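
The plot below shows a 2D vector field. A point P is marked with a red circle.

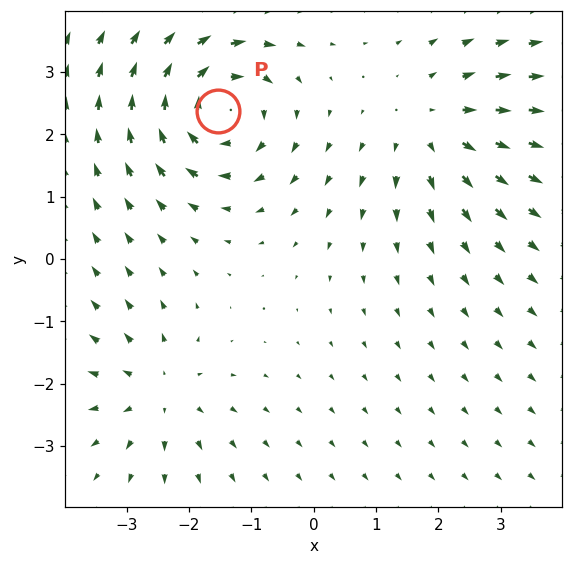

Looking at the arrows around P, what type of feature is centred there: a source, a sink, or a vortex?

At P (-1.5, 2.4) the arrows circulate clockwise. Divergence ≈0, curl about -6 — near-zero divergence with nonzero curl is a vortex.

vortex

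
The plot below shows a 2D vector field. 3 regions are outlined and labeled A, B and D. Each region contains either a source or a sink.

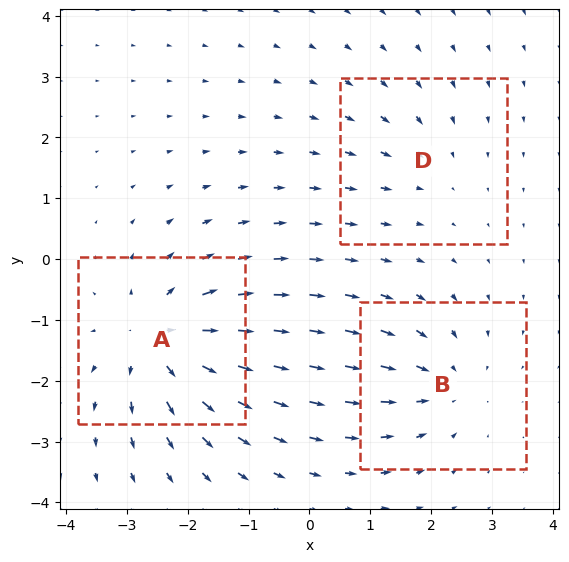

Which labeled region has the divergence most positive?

A

Divergence at each region's feature centre — A: about +5, B: about -3, D: about -2. Region A is most positive.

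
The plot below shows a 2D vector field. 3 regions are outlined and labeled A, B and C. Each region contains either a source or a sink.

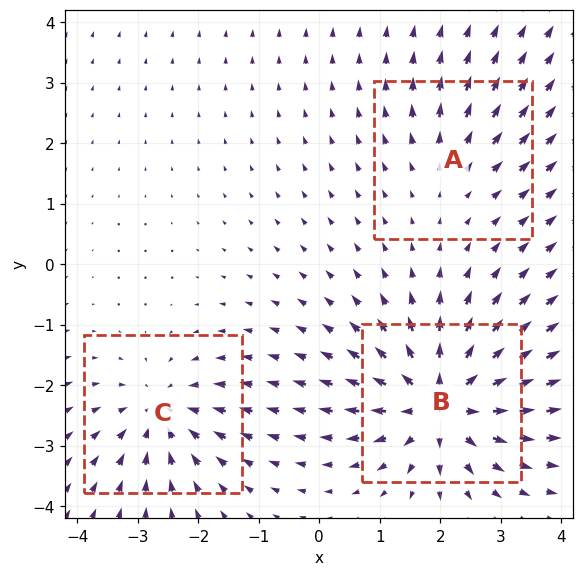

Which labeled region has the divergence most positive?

B

Divergence at each region's feature centre — A: about +2, B: about +6, C: about -4. Region B is most positive.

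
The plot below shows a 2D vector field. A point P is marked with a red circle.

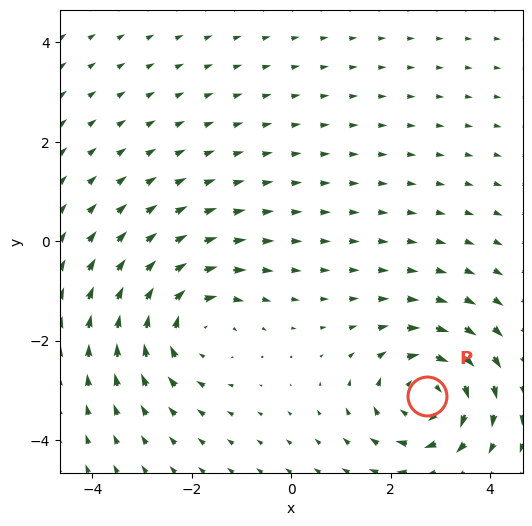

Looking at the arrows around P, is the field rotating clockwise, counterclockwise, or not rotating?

clockwise

Near P at (2.7, -3.1) the arrows circulate clockwise. The curl (z-component) there is about -5; negative curl means clockwise rotation.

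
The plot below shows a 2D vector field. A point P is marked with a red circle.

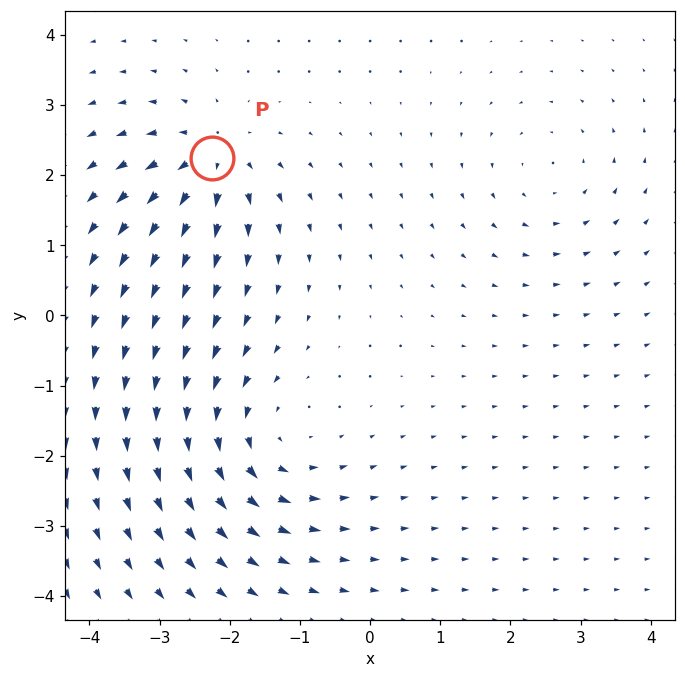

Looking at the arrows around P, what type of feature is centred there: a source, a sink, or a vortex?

At P (-2.3, 2.2) the arrows spread outward. Divergence about +5, curl ≈0 — positive divergence with near-zero curl is a source.

source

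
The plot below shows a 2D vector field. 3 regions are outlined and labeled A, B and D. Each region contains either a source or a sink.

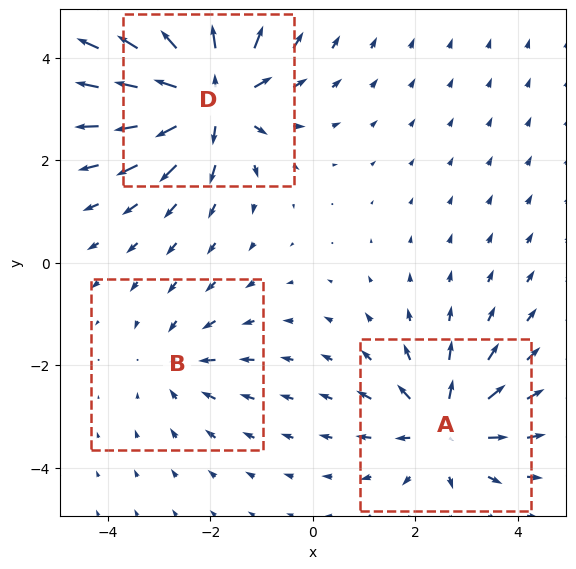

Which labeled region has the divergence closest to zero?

Divergence at each region's feature centre — A: about +3, B: about -2, D: about +5. Region B is closest to zero.

B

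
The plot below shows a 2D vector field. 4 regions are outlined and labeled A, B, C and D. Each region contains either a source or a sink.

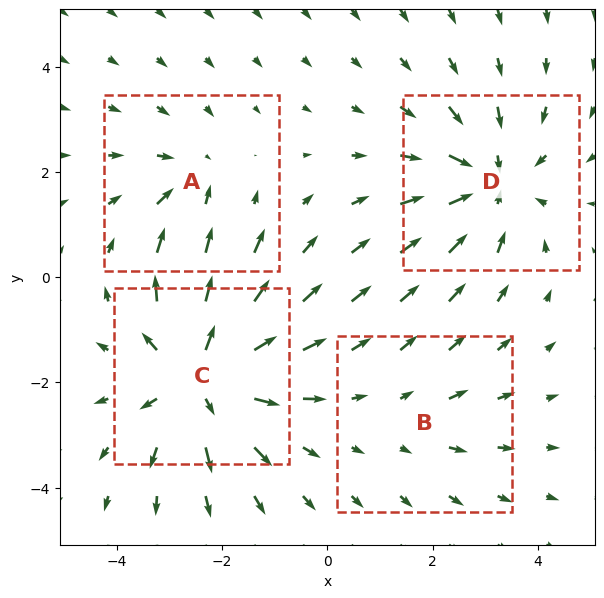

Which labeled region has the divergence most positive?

Divergence at each region's feature centre — A: about -3, B: about +2, C: about +5, D: about -4. Region C is most positive.

C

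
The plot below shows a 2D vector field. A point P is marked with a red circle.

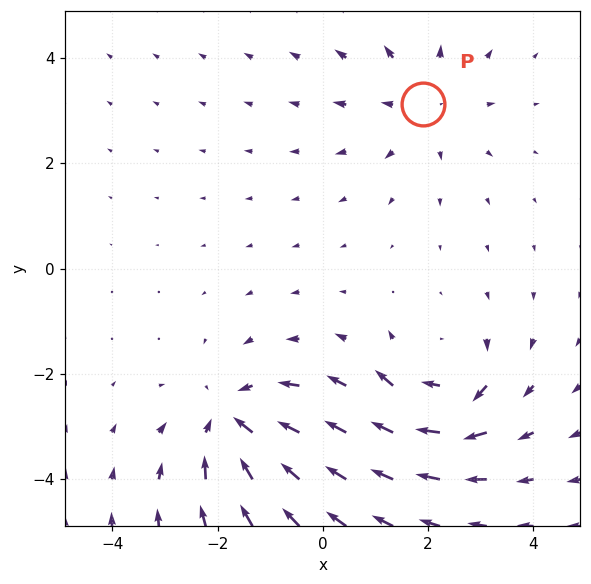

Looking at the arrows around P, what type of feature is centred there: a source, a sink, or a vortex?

At P (1.9, 3.1) the arrows spread outward. Divergence about +2, curl ≈0 — positive divergence with near-zero curl is a source.

source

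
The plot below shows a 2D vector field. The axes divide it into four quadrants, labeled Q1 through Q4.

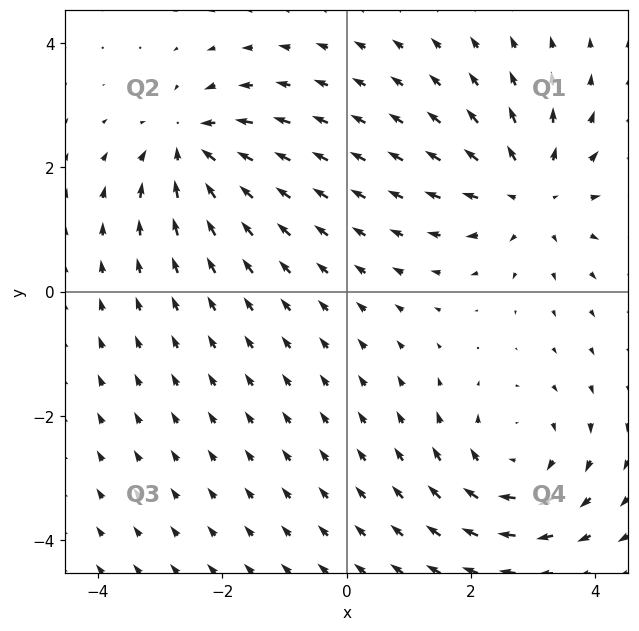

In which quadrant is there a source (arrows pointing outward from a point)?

The source sits at approximately (3.0, 1.6), which lies in quadrant Q1. The divergence there is about +3, positive as expected for a source.

Q1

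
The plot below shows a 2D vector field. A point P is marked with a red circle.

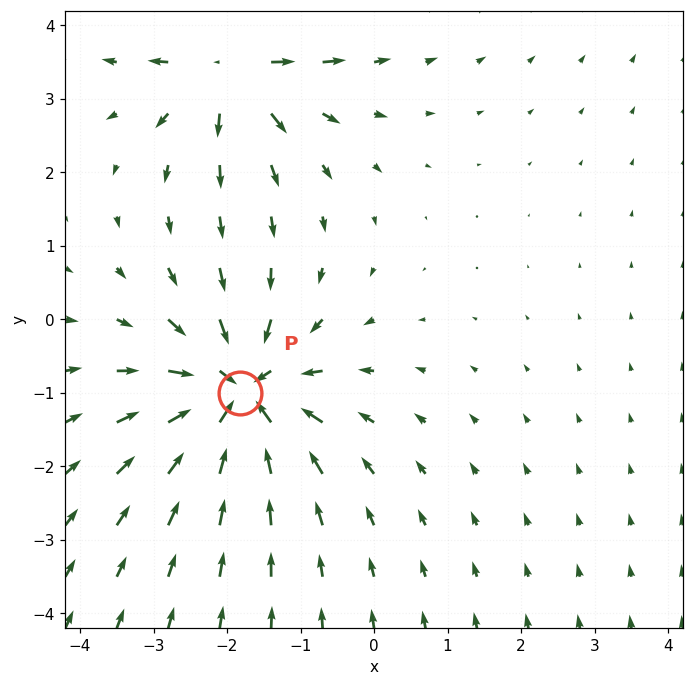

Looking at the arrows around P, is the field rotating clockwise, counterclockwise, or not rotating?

Near P at (-1.8, -1.0) the arrows show no circulation. The curl there is ≈0.

not rotating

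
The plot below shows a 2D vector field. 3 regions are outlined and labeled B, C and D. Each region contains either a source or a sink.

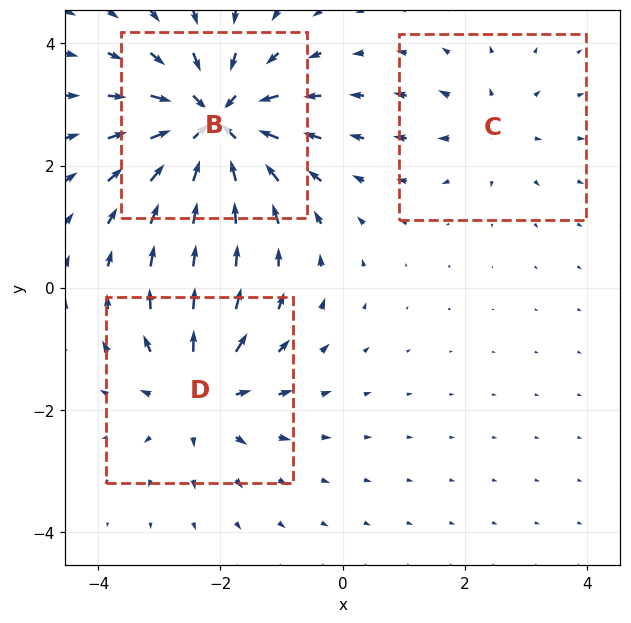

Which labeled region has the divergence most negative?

Divergence at each region's feature centre — B: about -6, C: about +2, D: about +4. Region B is most negative.

B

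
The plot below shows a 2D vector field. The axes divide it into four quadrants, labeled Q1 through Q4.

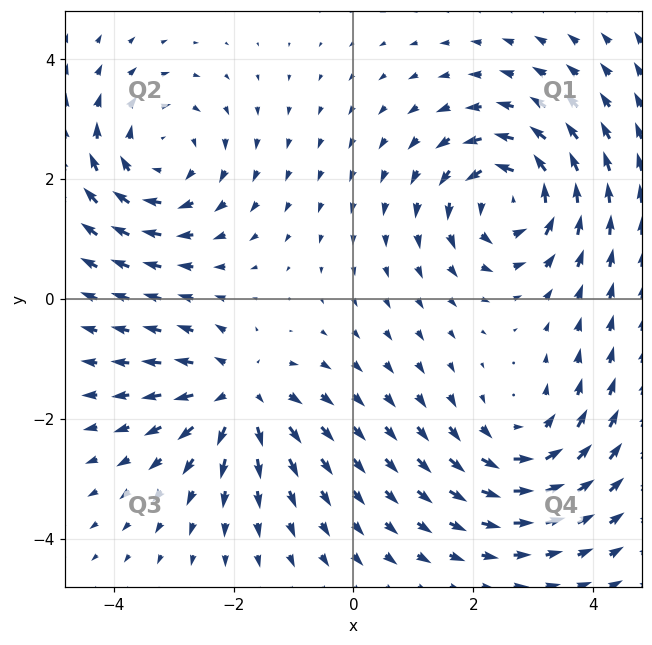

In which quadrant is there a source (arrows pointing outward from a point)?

Q3

The source sits at approximately (-1.9, -1.6), which lies in quadrant Q3. The divergence there is about +5, positive as expected for a source.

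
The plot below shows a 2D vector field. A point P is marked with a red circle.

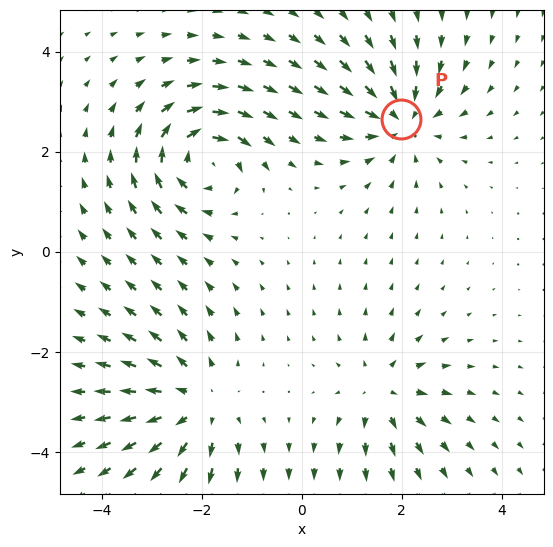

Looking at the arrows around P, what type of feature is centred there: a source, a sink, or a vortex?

sink

At P (2.0, 2.6) the arrows converge inward. Divergence about -4, curl ≈0 — negative divergence with near-zero curl is a sink.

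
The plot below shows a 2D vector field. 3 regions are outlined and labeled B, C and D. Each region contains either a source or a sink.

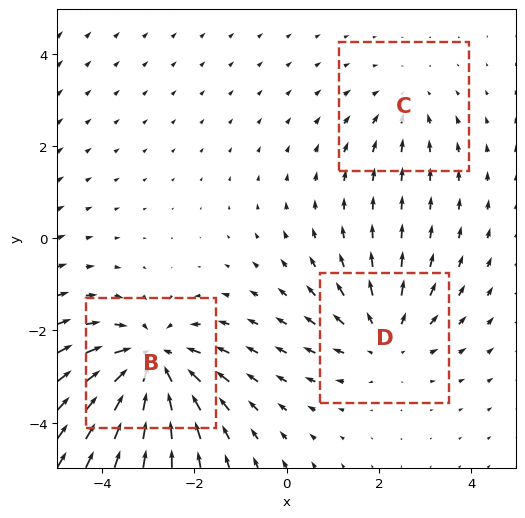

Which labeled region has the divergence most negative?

Divergence at each region's feature centre — B: about -4, C: about -2, D: about +3. Region B is most negative.

B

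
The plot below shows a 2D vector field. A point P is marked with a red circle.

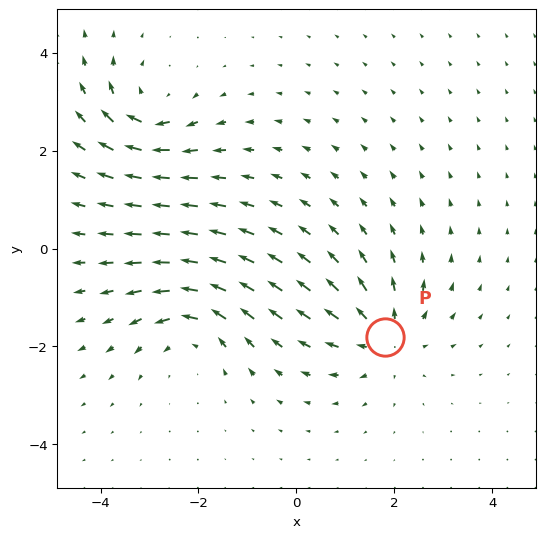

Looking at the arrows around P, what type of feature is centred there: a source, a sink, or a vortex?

At P (1.8, -1.8) the arrows spread outward. Divergence about +5, curl ≈0 — positive divergence with near-zero curl is a source.

source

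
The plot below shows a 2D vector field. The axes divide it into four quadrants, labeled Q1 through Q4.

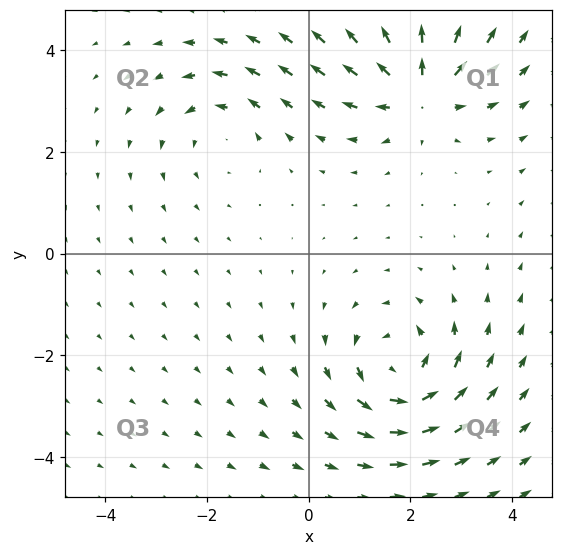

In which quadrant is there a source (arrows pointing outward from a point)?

The source sits at approximately (2.2, 3.2), which lies in quadrant Q1. The divergence there is about +6, positive as expected for a source.

Q1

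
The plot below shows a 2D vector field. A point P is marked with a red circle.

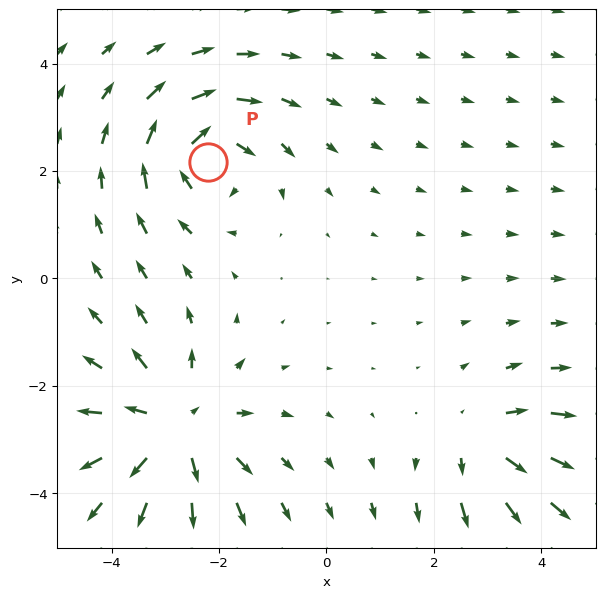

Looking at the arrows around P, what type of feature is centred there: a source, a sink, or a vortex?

At P (-2.2, 2.2) the arrows circulate clockwise. Divergence ≈0, curl about -5 — near-zero divergence with nonzero curl is a vortex.

vortex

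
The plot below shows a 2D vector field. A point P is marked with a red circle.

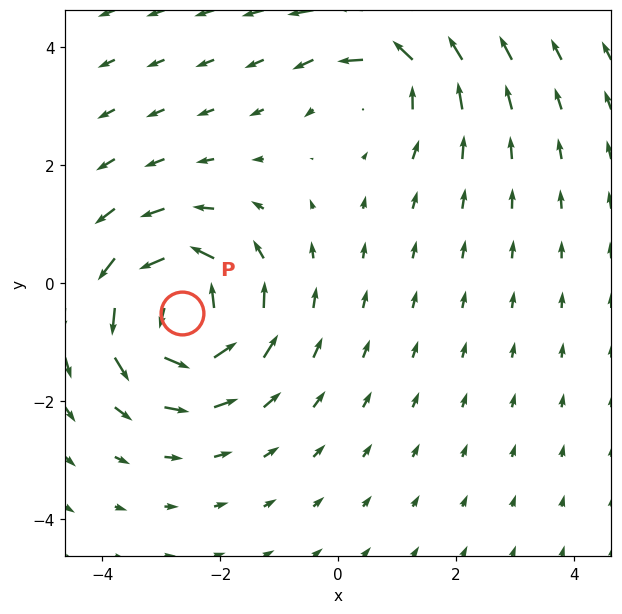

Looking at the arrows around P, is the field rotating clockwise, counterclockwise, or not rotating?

counterclockwise

Near P at (-2.6, -0.5) the arrows circulate counterclockwise. The curl (z-component) there is about +5; positive curl means counterclockwise rotation.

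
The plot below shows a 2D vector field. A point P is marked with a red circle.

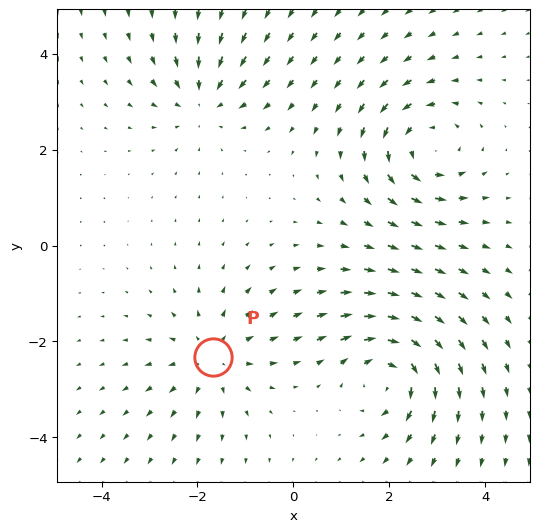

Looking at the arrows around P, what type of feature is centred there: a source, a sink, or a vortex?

source

At P (-1.7, -2.3) the arrows spread outward. Divergence about +4, curl ≈0 — positive divergence with near-zero curl is a source.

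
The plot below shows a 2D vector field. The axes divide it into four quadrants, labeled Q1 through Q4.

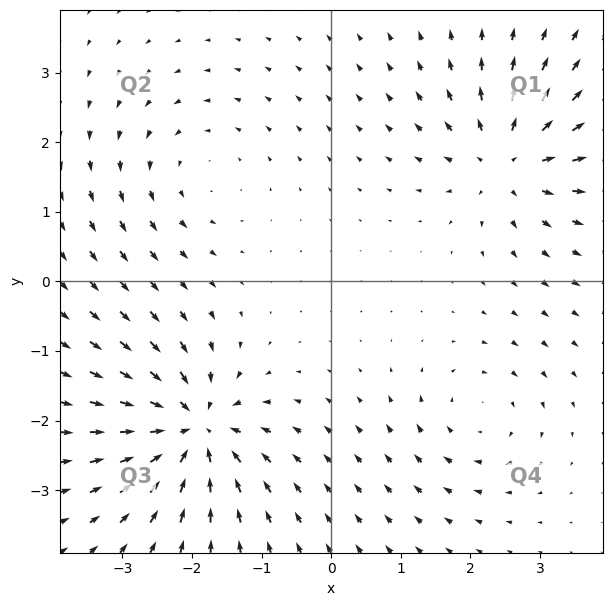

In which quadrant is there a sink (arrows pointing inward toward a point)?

Q3

The sink sits at approximately (-2.0, -2.1), which lies in quadrant Q3. The divergence there is about -7, negative as expected for a sink.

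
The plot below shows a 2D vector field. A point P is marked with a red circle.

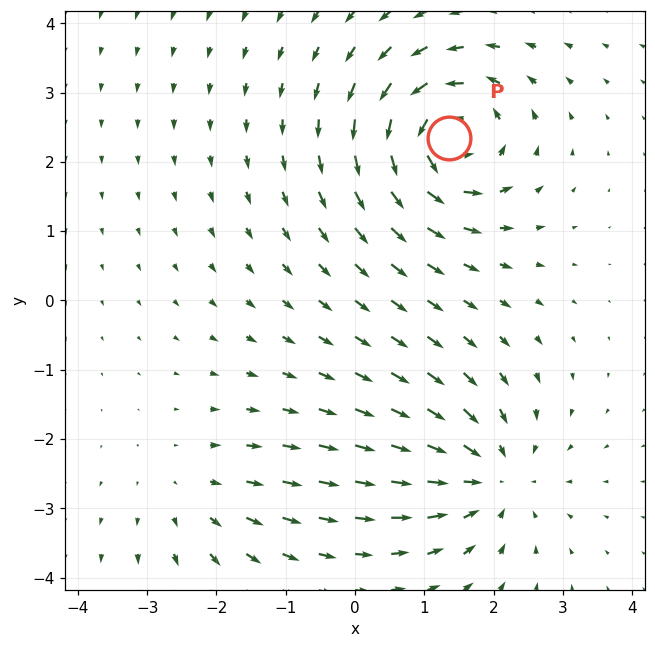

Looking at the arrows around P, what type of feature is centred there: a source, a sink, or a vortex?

vortex

At P (1.3, 2.3) the arrows circulate counterclockwise. Divergence ≈0, curl about +6 — near-zero divergence with nonzero curl is a vortex.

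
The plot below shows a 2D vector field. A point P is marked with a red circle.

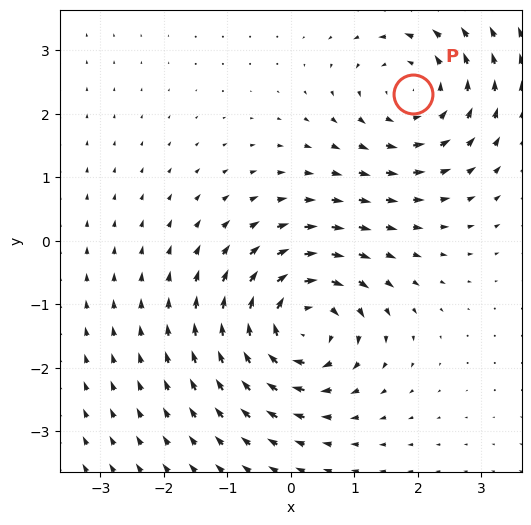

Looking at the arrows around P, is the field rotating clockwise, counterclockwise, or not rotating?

Near P at (1.9, 2.3) the arrows circulate counterclockwise. The curl (z-component) there is about +3; positive curl means counterclockwise rotation.

counterclockwise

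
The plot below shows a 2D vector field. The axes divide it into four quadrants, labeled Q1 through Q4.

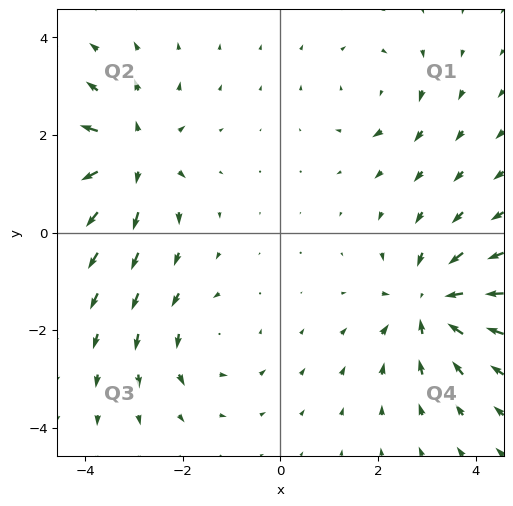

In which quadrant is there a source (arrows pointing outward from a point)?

Q2

The source sits at approximately (-3.1, 1.6), which lies in quadrant Q2. The divergence there is about +6, positive as expected for a source.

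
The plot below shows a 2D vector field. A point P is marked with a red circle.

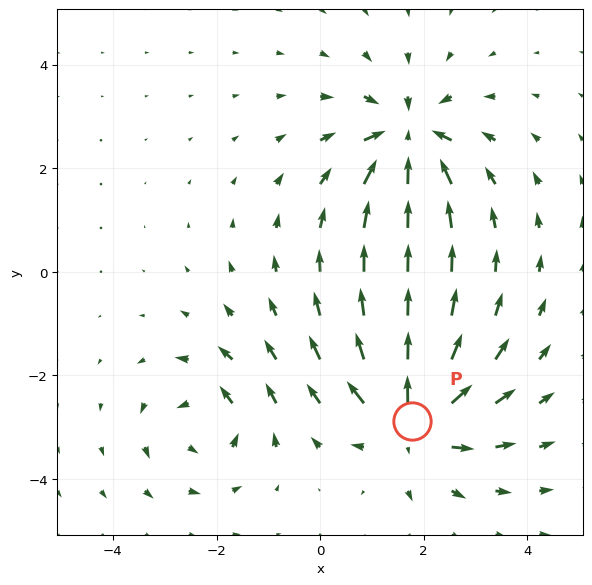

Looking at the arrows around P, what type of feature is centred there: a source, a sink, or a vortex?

At P (1.8, -2.9) the arrows spread outward. Divergence about +6, curl ≈0 — positive divergence with near-zero curl is a source.

source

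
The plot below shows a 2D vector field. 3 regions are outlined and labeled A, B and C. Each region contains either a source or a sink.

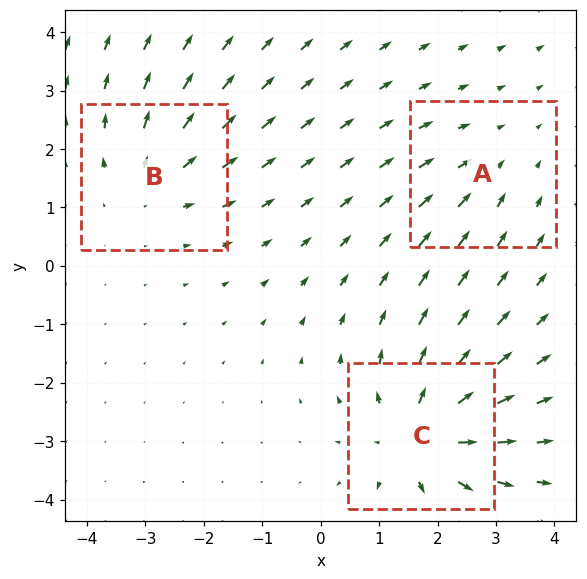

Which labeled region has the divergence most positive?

Divergence at each region's feature centre — A: about -2, B: about +3, C: about +5. Region C is most positive.

C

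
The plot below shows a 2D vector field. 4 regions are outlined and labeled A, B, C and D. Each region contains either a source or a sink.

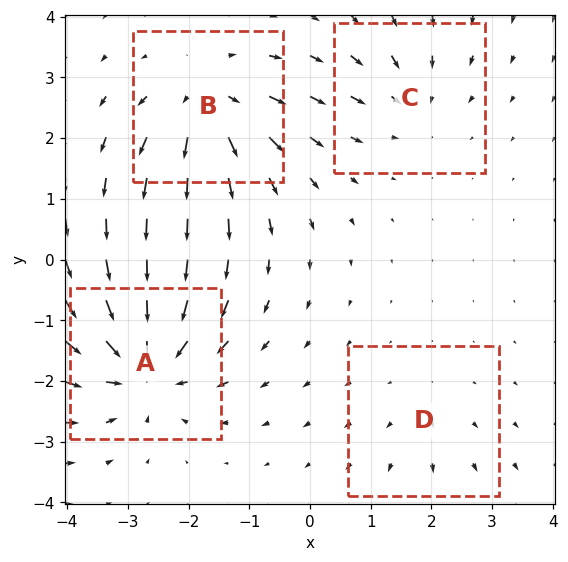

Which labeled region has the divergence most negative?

A

Divergence at each region's feature centre — A: about -7, B: about +6, C: about -4, D: about +2. Region A is most negative.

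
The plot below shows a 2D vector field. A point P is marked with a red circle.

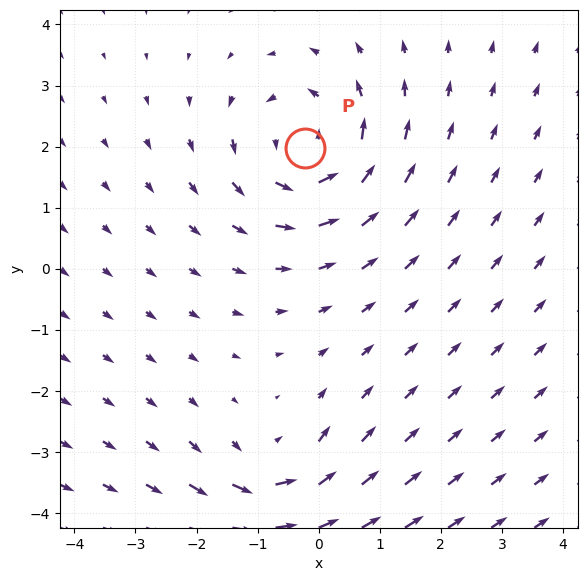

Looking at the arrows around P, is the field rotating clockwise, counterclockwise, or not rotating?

Near P at (-0.2, 2.0) the arrows circulate counterclockwise. The curl (z-component) there is about +4; positive curl means counterclockwise rotation.

counterclockwise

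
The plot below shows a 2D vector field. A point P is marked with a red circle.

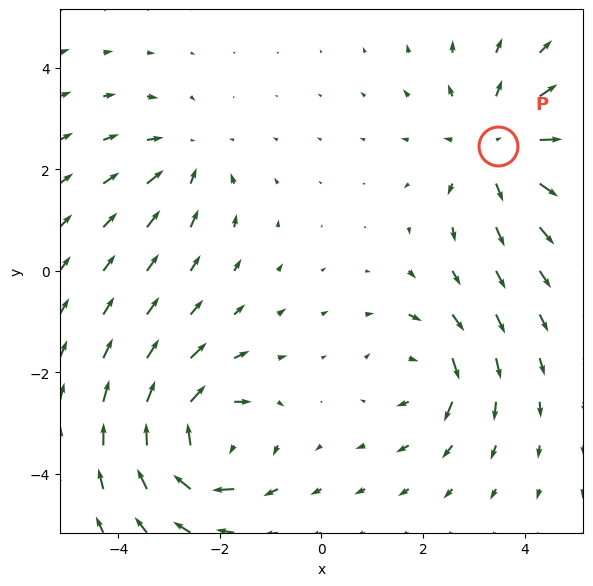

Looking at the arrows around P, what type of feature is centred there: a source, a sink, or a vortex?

At P (3.5, 2.5) the arrows spread outward. Divergence about +3, curl ≈0 — positive divergence with near-zero curl is a source.

source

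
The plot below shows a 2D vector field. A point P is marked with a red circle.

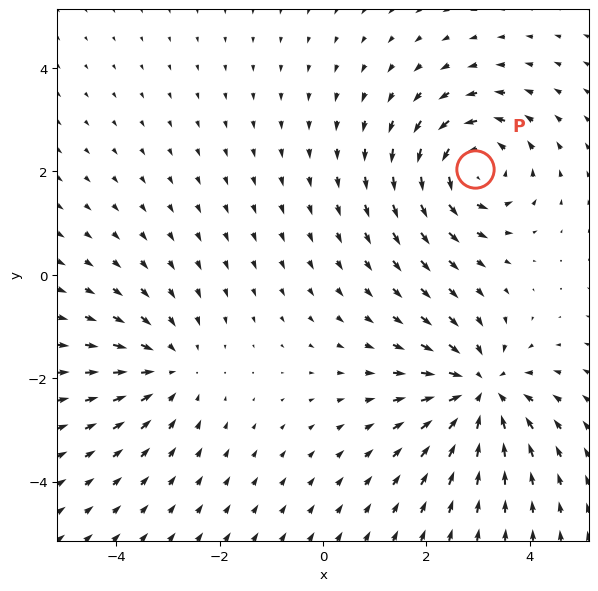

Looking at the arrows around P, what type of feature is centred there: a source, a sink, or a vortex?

At P (2.9, 2.1) the arrows circulate counterclockwise. Divergence ≈0, curl about +4 — near-zero divergence with nonzero curl is a vortex.

vortex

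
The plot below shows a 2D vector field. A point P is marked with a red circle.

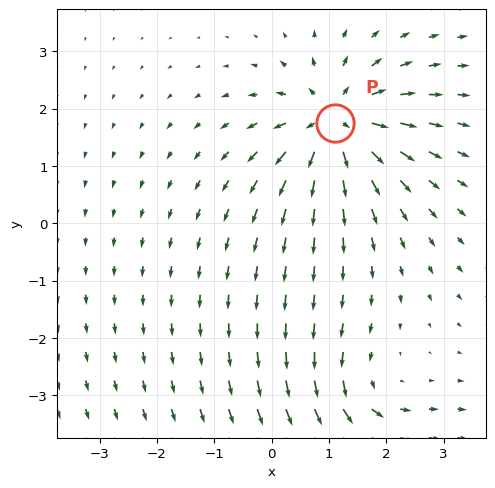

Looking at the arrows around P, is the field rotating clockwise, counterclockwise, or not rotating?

Near P at (1.1, 1.8) the arrows show no circulation. The curl there is ≈0.

not rotating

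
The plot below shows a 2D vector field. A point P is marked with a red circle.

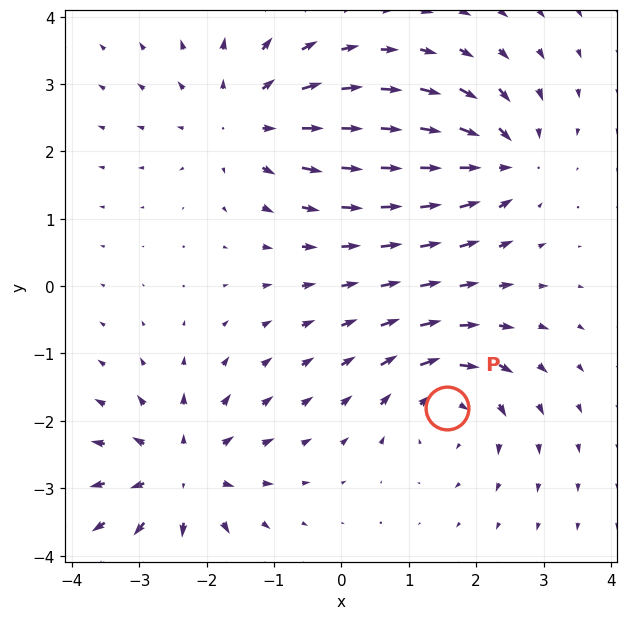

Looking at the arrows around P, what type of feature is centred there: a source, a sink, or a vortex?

At P (1.6, -1.8) the arrows circulate clockwise. Divergence ≈0, curl about -5 — near-zero divergence with nonzero curl is a vortex.

vortex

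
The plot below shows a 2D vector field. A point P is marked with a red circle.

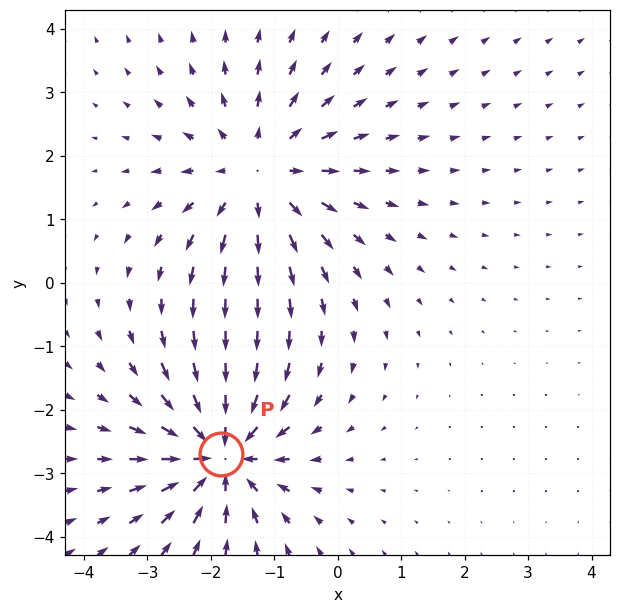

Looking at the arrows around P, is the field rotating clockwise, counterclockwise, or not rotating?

Near P at (-1.8, -2.7) the arrows show no circulation. The curl there is ≈0.

not rotating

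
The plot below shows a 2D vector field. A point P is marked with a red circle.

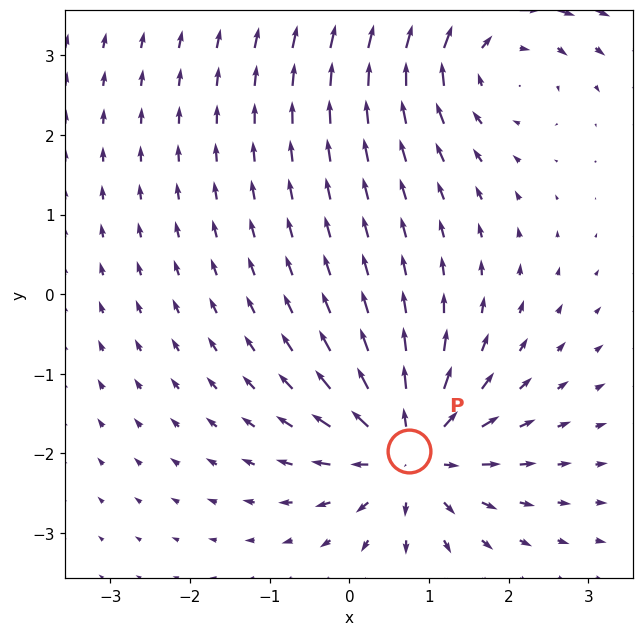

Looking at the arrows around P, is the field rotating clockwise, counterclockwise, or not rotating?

not rotating

Near P at (0.8, -2.0) the arrows show no circulation. The curl there is ≈0.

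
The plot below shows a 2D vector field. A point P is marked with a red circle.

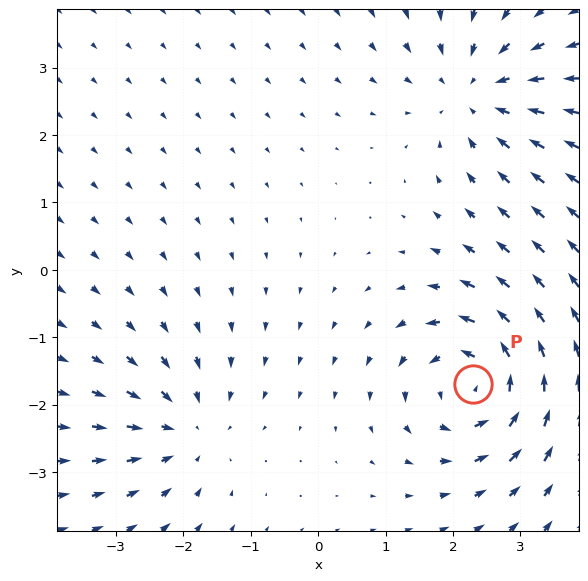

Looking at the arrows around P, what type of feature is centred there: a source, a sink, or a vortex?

At P (2.3, -1.7) the arrows circulate counterclockwise. Divergence ≈0, curl about +6 — near-zero divergence with nonzero curl is a vortex.

vortex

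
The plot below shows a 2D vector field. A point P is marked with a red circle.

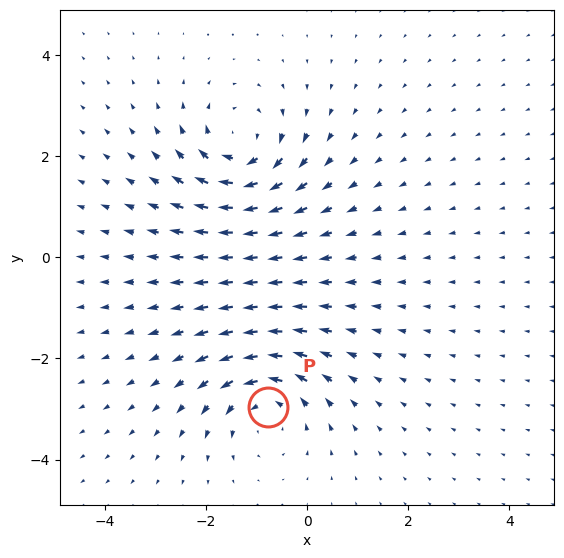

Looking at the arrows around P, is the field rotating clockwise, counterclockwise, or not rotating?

counterclockwise

Near P at (-0.8, -3.0) the arrows circulate counterclockwise. The curl (z-component) there is about +4; positive curl means counterclockwise rotation.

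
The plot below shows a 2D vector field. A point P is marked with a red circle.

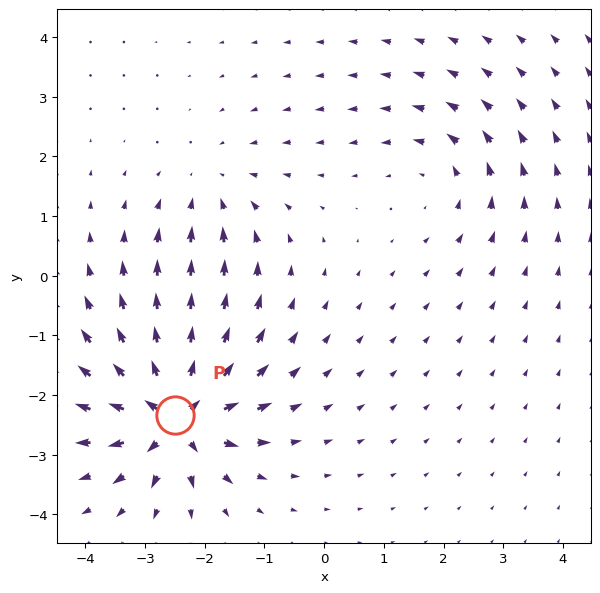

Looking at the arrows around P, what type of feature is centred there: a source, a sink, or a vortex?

At P (-2.5, -2.3) the arrows spread outward. Divergence about +7, curl ≈0 — positive divergence with near-zero curl is a source.

source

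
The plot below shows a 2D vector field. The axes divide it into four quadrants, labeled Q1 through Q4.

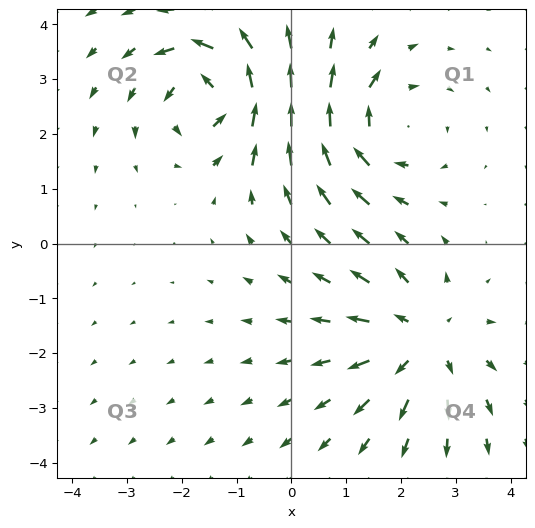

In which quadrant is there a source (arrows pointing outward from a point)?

Q4

The source sits at approximately (2.4, -1.8), which lies in quadrant Q4. The divergence there is about +4, positive as expected for a source.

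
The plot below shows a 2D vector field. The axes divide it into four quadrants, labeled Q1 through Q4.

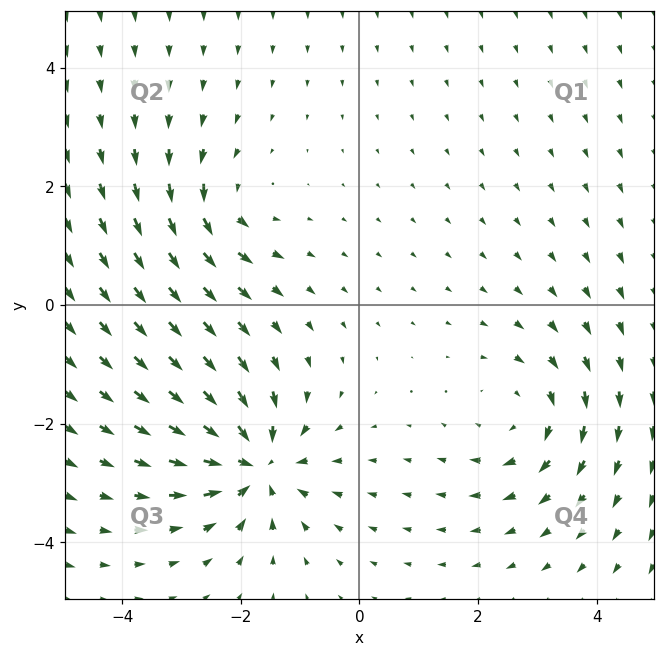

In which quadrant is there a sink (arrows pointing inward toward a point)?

The sink sits at approximately (-1.8, -2.7), which lies in quadrant Q3. The divergence there is about -6, negative as expected for a sink.

Q3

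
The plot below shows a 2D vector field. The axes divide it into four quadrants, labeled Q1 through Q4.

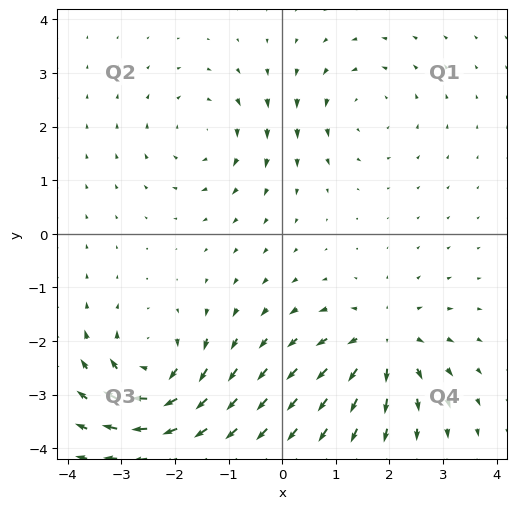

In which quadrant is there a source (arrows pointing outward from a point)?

Q4

The source sits at approximately (1.9, -2.0), which lies in quadrant Q4. The divergence there is about +5, positive as expected for a source.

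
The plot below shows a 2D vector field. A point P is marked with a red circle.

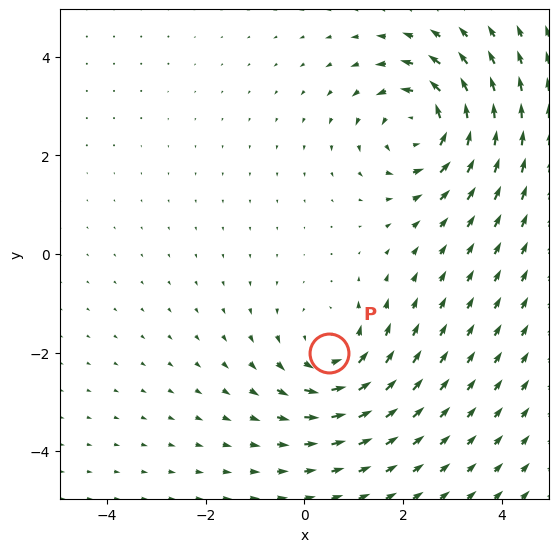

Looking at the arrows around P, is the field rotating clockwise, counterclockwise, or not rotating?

counterclockwise

Near P at (0.5, -2.0) the arrows circulate counterclockwise. The curl (z-component) there is about +3; positive curl means counterclockwise rotation.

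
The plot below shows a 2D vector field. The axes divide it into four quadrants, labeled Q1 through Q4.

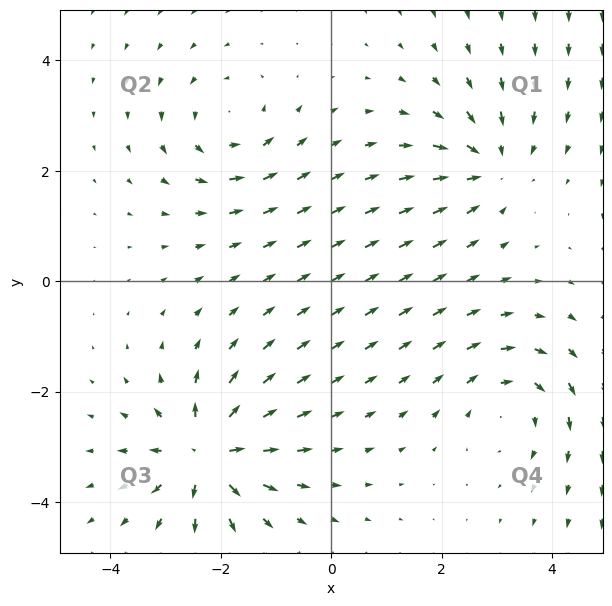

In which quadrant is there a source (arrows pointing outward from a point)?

The source sits at approximately (-2.3, -3.1), which lies in quadrant Q3. The divergence there is about +6, positive as expected for a source.

Q3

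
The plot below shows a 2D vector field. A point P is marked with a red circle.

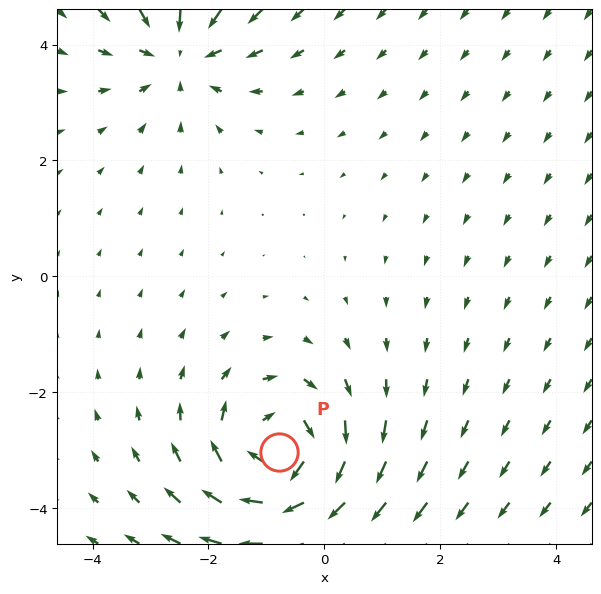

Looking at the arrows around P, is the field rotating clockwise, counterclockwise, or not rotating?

Near P at (-0.8, -3.0) the arrows circulate clockwise. The curl (z-component) there is about -4; negative curl means clockwise rotation.

clockwise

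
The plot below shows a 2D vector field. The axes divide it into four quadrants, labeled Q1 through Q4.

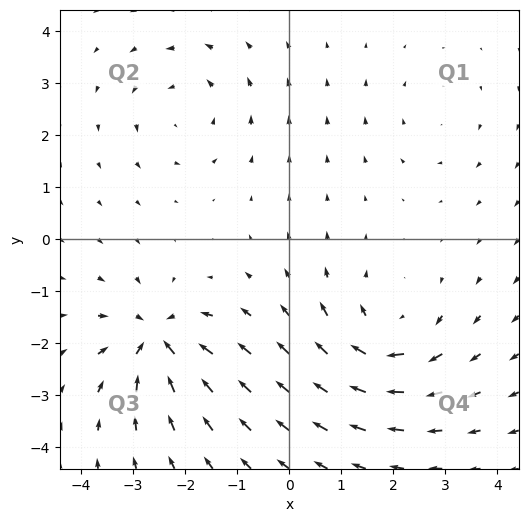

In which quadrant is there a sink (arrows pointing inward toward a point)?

Q3

The sink sits at approximately (-2.6, -1.9), which lies in quadrant Q3. The divergence there is about -7, negative as expected for a sink.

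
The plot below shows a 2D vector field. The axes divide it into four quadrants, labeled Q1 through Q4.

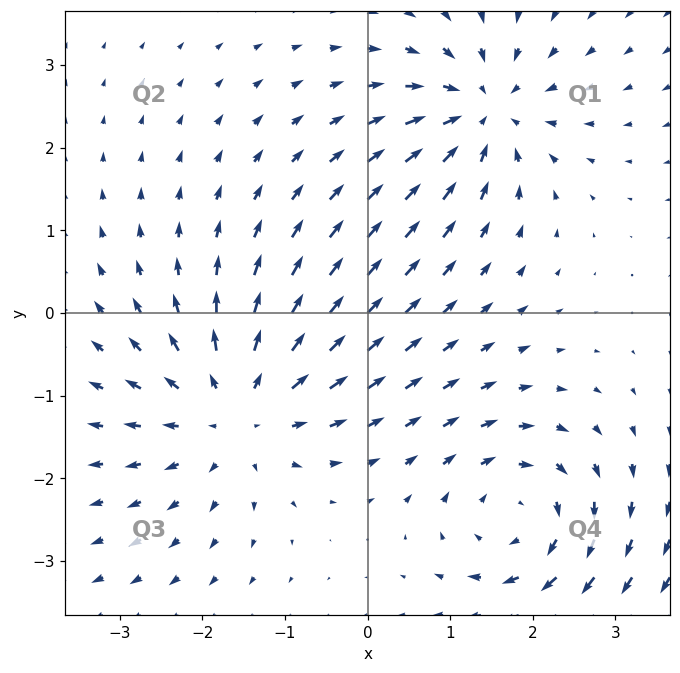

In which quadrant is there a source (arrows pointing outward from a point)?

The source sits at approximately (-1.6, -1.2), which lies in quadrant Q3. The divergence there is about +4, positive as expected for a source.

Q3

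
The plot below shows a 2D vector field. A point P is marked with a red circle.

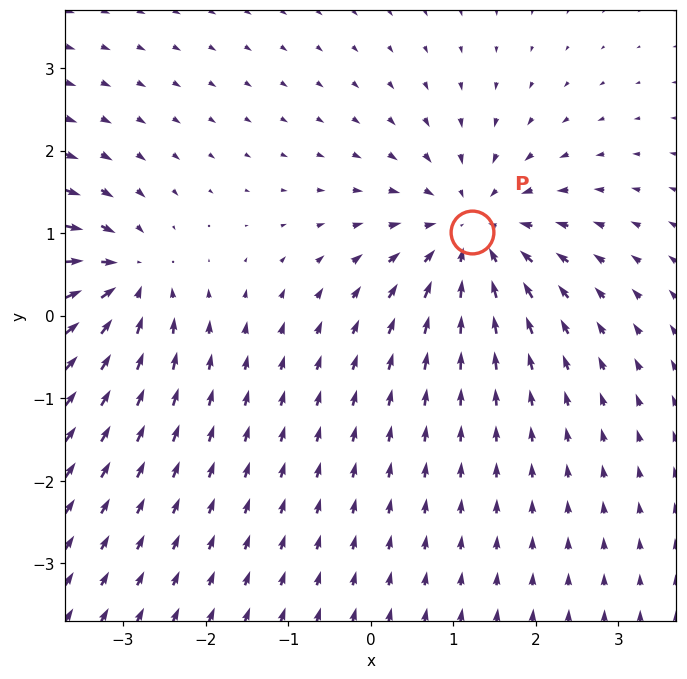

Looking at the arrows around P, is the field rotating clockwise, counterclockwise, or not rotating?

not rotating

Near P at (1.2, 1.0) the arrows show no circulation. The curl there is ≈0.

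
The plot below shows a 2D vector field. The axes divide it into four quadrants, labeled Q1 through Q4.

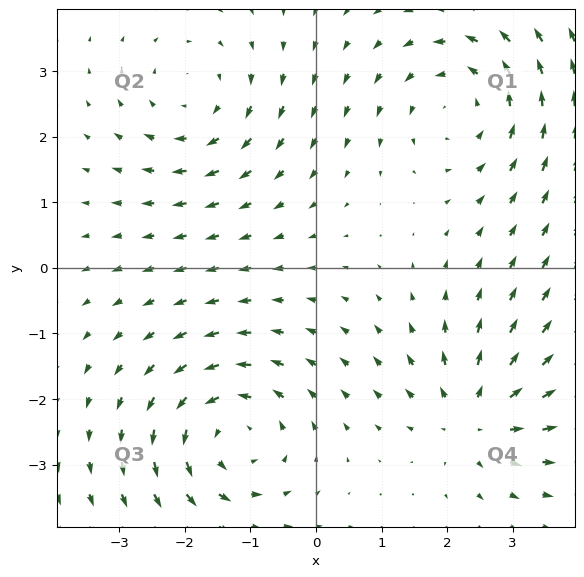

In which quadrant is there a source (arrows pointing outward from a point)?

Q4

The source sits at approximately (2.4, -2.3), which lies in quadrant Q4. The divergence there is about +5, positive as expected for a source.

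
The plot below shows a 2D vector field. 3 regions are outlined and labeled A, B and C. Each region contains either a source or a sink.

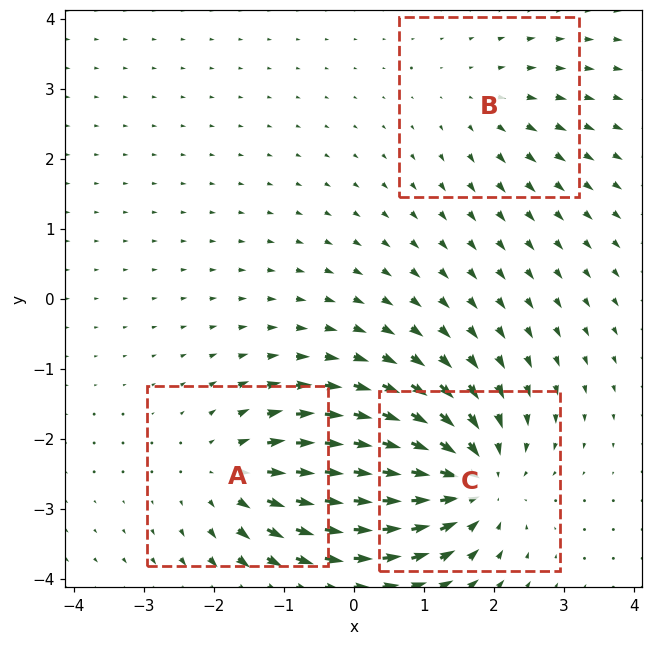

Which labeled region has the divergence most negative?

C

Divergence at each region's feature centre — A: about +4, B: about +2, C: about -5. Region C is most negative.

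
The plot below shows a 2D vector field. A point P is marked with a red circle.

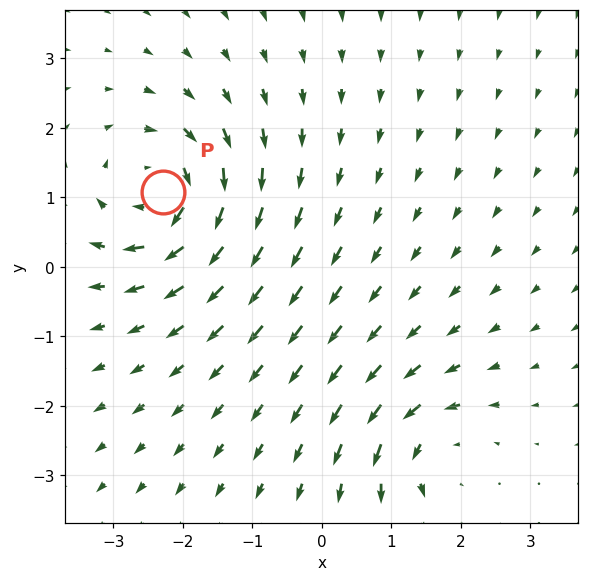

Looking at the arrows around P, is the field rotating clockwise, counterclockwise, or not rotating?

Near P at (-2.3, 1.1) the arrows circulate clockwise. The curl (z-component) there is about -6; negative curl means clockwise rotation.

clockwise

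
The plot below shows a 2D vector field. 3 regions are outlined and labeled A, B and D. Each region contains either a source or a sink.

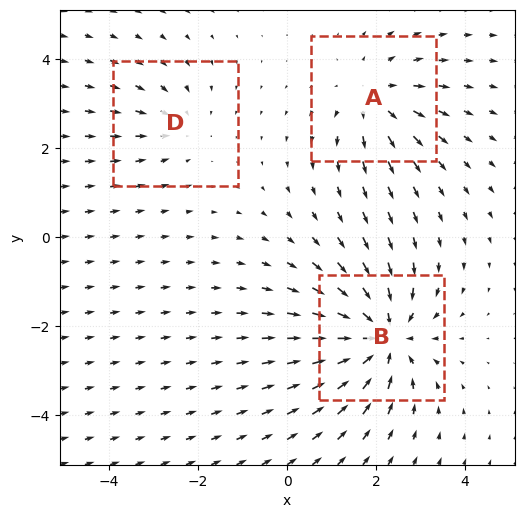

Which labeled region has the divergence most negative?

Divergence at each region's feature centre — A: about +3, B: about -5, D: about -2. Region B is most negative.

B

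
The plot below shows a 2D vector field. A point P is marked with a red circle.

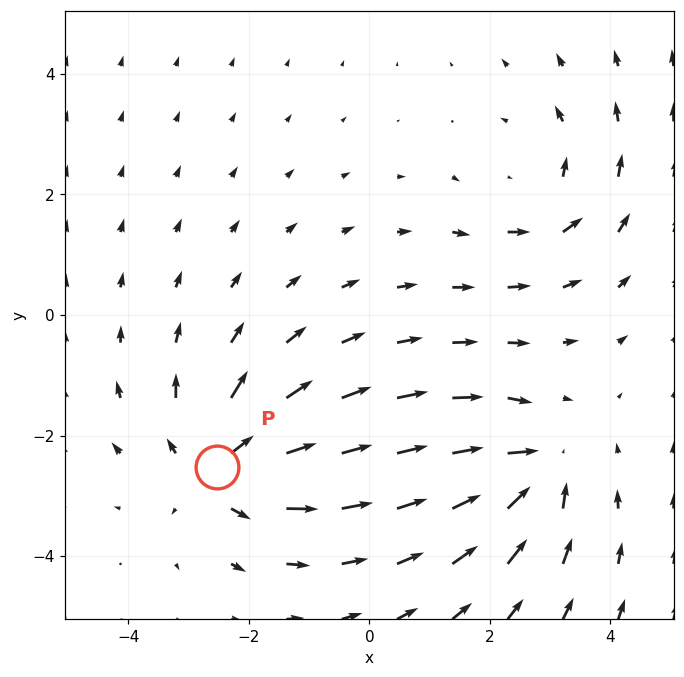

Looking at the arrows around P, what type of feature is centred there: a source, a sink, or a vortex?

source

At P (-2.5, -2.5) the arrows spread outward. Divergence about +5, curl ≈0 — positive divergence with near-zero curl is a source.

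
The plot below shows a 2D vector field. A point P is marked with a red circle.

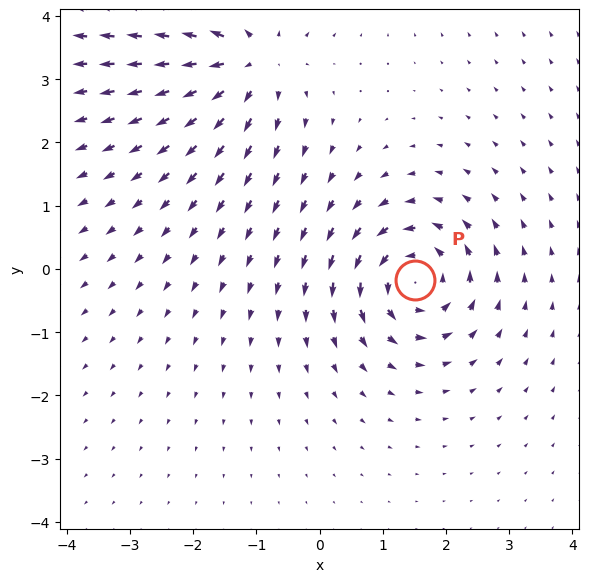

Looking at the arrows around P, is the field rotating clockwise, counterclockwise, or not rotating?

counterclockwise

Near P at (1.5, -0.2) the arrows circulate counterclockwise. The curl (z-component) there is about +4; positive curl means counterclockwise rotation.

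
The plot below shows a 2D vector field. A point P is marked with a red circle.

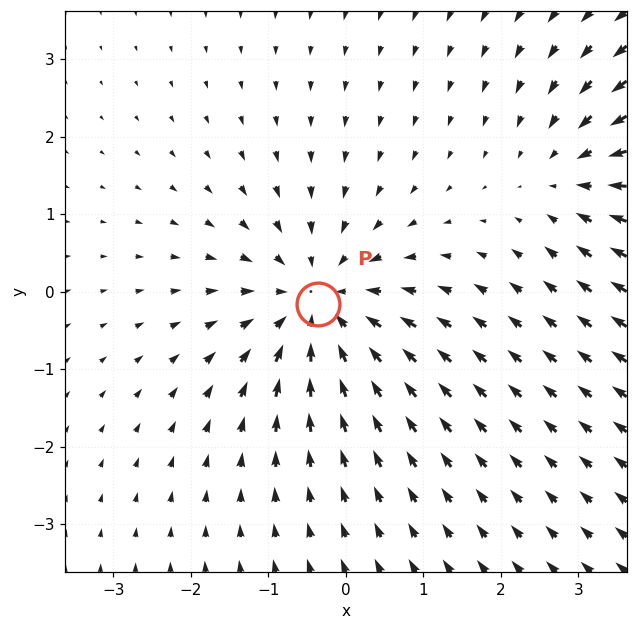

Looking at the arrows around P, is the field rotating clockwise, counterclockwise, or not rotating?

not rotating

Near P at (-0.4, -0.2) the arrows show no circulation. The curl there is ≈0.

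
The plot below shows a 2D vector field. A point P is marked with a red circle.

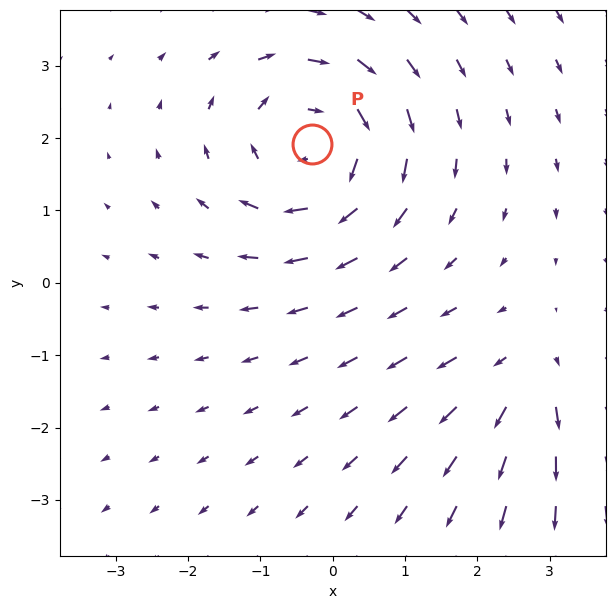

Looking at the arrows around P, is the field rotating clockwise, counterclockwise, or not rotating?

clockwise

Near P at (-0.3, 1.9) the arrows circulate clockwise. The curl (z-component) there is about -5; negative curl means clockwise rotation.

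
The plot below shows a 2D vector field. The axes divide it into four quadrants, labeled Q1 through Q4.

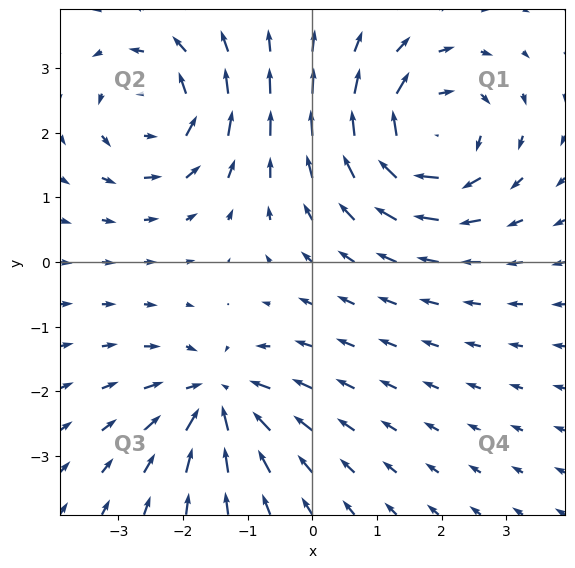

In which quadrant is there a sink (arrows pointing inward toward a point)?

Q3

The sink sits at approximately (-1.5, -2.1), which lies in quadrant Q3. The divergence there is about -5, negative as expected for a sink.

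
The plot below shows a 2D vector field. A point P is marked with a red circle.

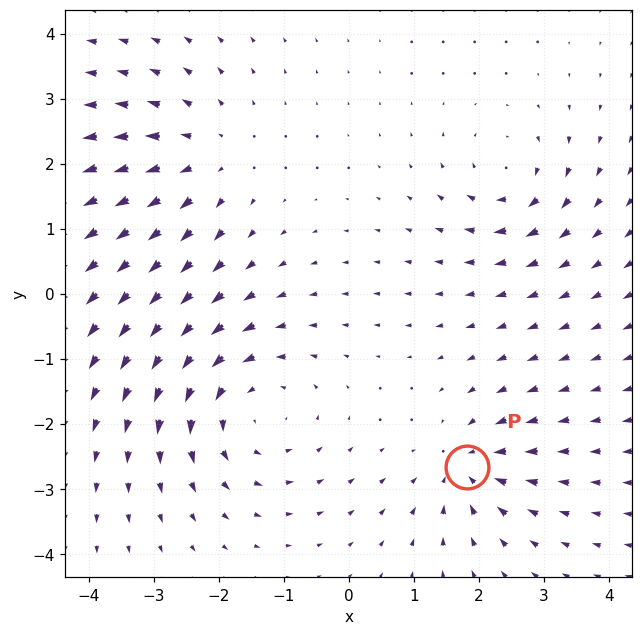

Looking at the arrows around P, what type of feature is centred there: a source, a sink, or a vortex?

At P (1.8, -2.7) the arrows converge inward. Divergence about -4, curl ≈0 — negative divergence with near-zero curl is a sink.

sink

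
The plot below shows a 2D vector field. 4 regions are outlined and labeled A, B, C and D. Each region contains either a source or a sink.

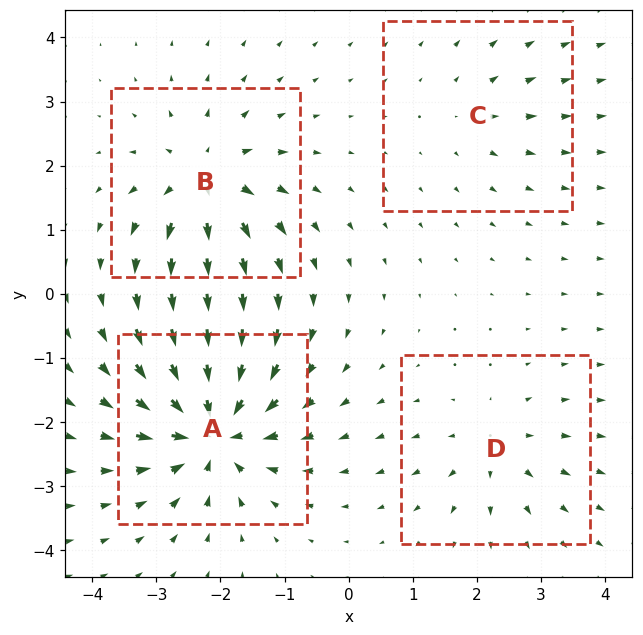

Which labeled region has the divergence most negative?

Divergence at each region's feature centre — A: about -8, B: about +6, C: about +2, D: about +4. Region A is most negative.

A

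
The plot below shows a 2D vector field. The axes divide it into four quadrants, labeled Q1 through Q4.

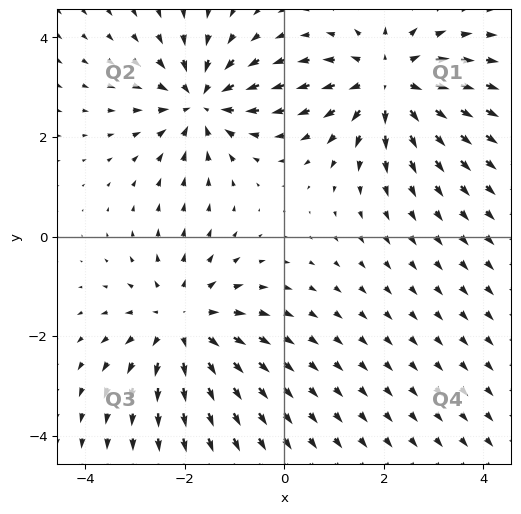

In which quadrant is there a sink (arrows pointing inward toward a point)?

The sink sits at approximately (-1.7, 2.7), which lies in quadrant Q2. The divergence there is about -5, negative as expected for a sink.

Q2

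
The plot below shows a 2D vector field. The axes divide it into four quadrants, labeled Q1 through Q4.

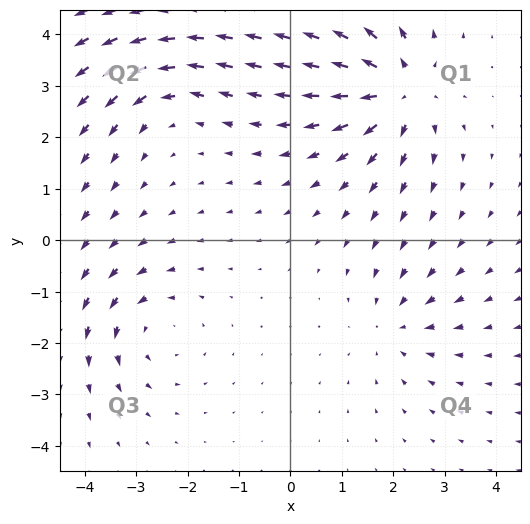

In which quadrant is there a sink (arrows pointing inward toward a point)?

Q4

The sink sits at approximately (2.0, -1.7), which lies in quadrant Q4. The divergence there is about -3, negative as expected for a sink.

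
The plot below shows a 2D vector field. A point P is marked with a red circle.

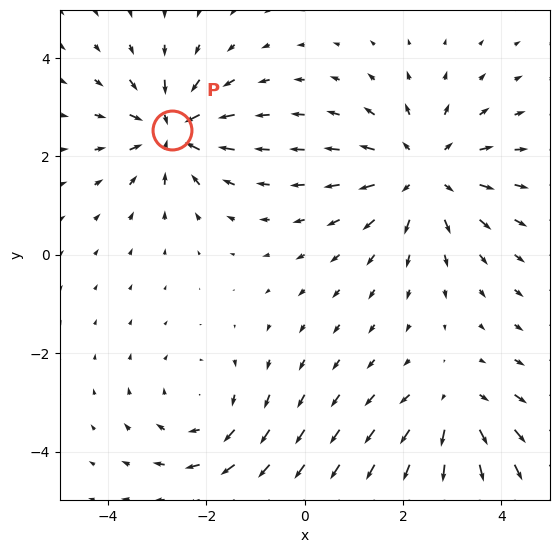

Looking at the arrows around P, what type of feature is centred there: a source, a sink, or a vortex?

At P (-2.7, 2.5) the arrows converge inward. Divergence about -5, curl ≈0 — negative divergence with near-zero curl is a sink.

sink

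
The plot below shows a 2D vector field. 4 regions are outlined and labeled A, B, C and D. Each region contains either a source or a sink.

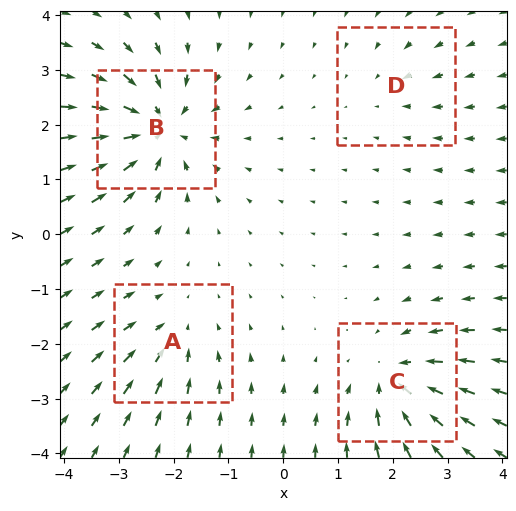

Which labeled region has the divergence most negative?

B

Divergence at each region's feature centre — A: about -4, B: about -7, C: about -6, D: about -2. Region B is most negative.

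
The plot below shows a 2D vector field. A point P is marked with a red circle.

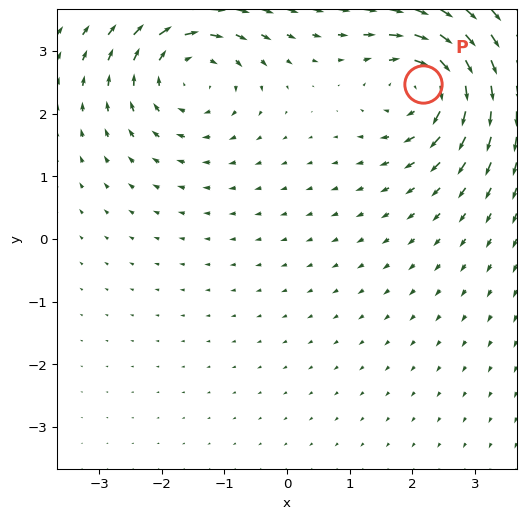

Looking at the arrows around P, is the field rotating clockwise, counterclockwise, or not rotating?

clockwise

Near P at (2.2, 2.5) the arrows circulate clockwise. The curl (z-component) there is about -5; negative curl means clockwise rotation.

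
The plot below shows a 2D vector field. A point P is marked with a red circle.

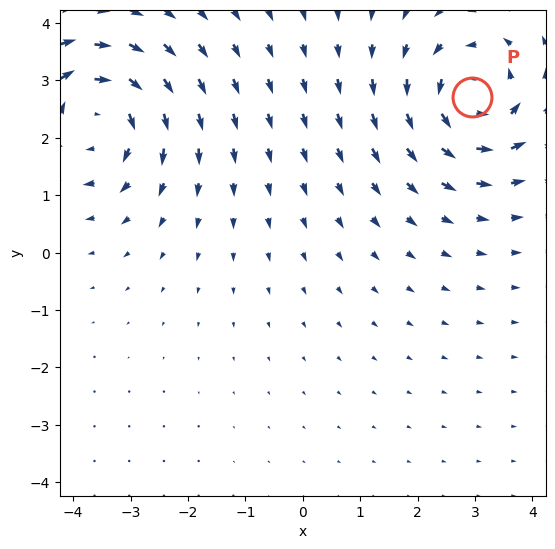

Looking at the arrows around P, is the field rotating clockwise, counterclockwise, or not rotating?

counterclockwise

Near P at (3.0, 2.7) the arrows circulate counterclockwise. The curl (z-component) there is about +5; positive curl means counterclockwise rotation.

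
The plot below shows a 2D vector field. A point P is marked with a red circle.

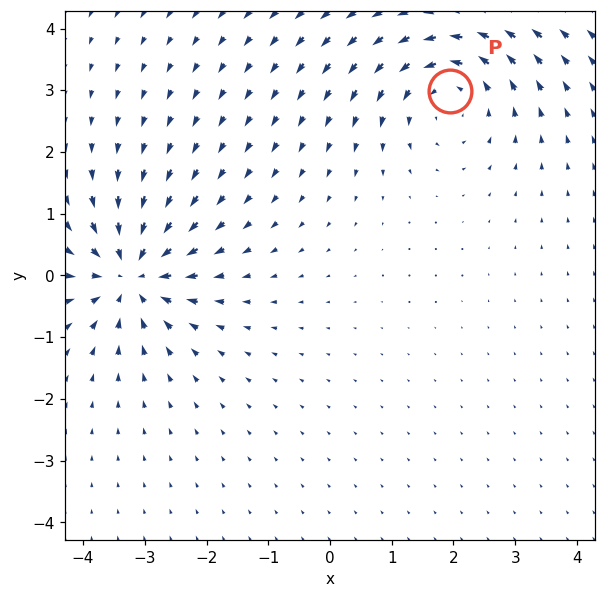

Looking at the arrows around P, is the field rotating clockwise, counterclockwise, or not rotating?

Near P at (1.9, 3.0) the arrows circulate counterclockwise. The curl (z-component) there is about +4; positive curl means counterclockwise rotation.

counterclockwise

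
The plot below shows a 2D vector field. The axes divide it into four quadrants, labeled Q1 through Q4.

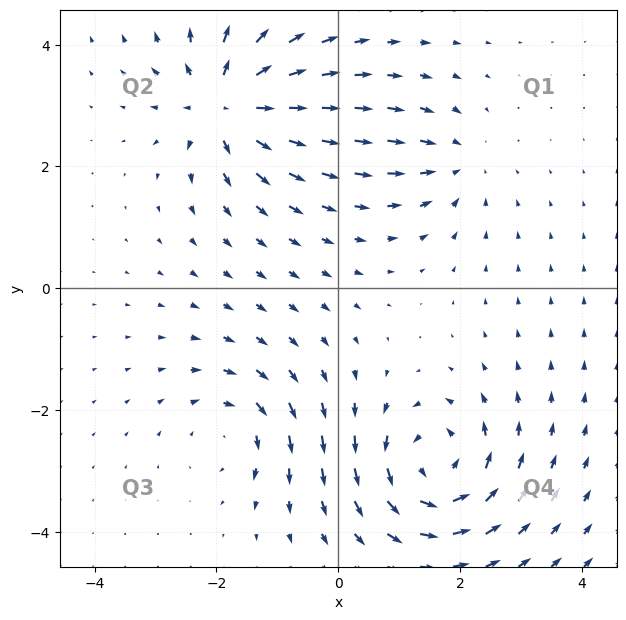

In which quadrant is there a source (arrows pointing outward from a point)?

The source sits at approximately (-1.8, 3.0), which lies in quadrant Q2. The divergence there is about +6, positive as expected for a source.

Q2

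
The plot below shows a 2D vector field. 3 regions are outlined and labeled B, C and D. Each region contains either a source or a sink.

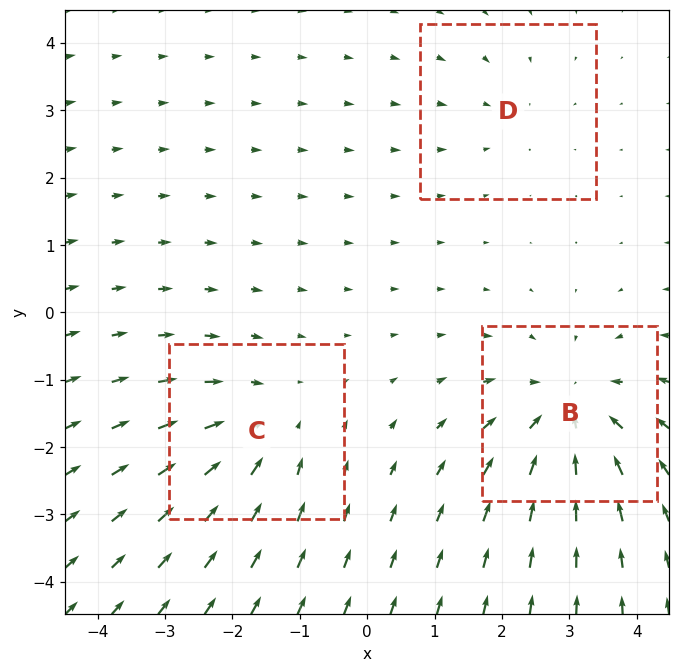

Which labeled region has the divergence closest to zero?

D

Divergence at each region's feature centre — B: about -5, C: about -3, D: about -2. Region D is closest to zero.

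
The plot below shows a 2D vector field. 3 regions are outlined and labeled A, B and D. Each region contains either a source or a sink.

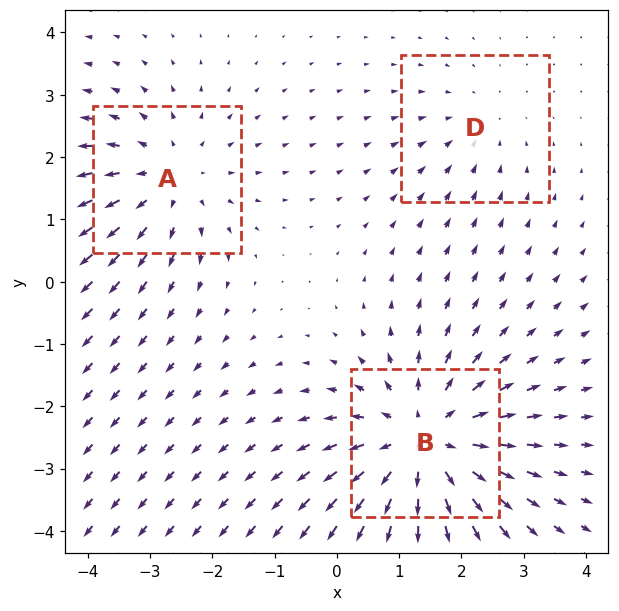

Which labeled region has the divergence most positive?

B

Divergence at each region's feature centre — A: about +3, B: about +4, D: about -2. Region B is most positive.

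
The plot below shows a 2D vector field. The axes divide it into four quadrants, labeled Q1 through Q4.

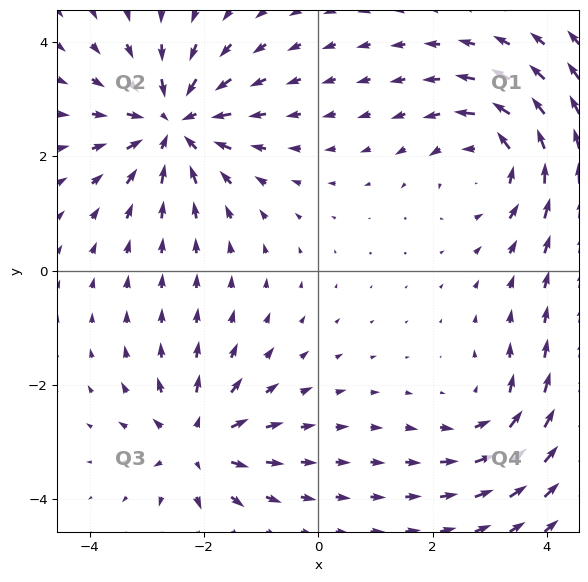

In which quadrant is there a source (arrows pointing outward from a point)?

The source sits at approximately (-2.1, -3.0), which lies in quadrant Q3. The divergence there is about +5, positive as expected for a source.

Q3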